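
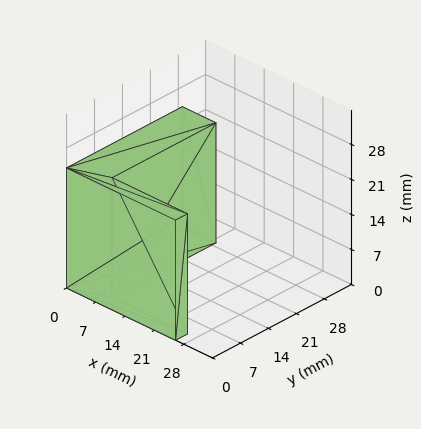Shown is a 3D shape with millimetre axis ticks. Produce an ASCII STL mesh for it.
Reading the render: the shape is an L-shaped prism: outer 26 × 29 mm, arm thicknesses ≈ 3 mm (horizontal) and 8 mm (vertical), extruded 24 mm in z (dimensions read to the nearest mm from the axis ticks). For the STL, each face is triangulated and given an outward normal.

solid part
  facet normal 0.0000 0.0000 -1.0000
    outer loop
      vertex 26.000 3.000 0.000
      vertex 26.000 0.000 0.000
      vertex 0.000 0.000 0.000
    endloop
  endfacet
  facet normal 0.0000 0.0000 -1.0000
    outer loop
      vertex 8.000 3.000 0.000
      vertex 26.000 3.000 0.000
      vertex 0.000 0.000 0.000
    endloop
  endfacet
  facet normal 0.0000 0.0000 -1.0000
    outer loop
      vertex 8.000 29.000 0.000
      vertex 8.000 3.000 0.000
      vertex 0.000 0.000 0.000
    endloop
  endfacet
  facet normal 0.0000 0.0000 -1.0000
    outer loop
      vertex 0.000 29.000 0.000
      vertex 8.000 29.000 0.000
      vertex 0.000 0.000 0.000
    endloop
  endfacet
  facet normal 0.0000 0.0000 1.0000
    outer loop
      vertex 0.000 0.000 24.000
      vertex 26.000 0.000 24.000
      vertex 26.000 3.000 24.000
    endloop
  endfacet
  facet normal 0.0000 0.0000 1.0000
    outer loop
      vertex 0.000 0.000 24.000
      vertex 26.000 3.000 24.000
      vertex 8.000 3.000 24.000
    endloop
  endfacet
  facet normal 0.0000 0.0000 1.0000
    outer loop
      vertex 0.000 0.000 24.000
      vertex 8.000 3.000 24.000
      vertex 8.000 29.000 24.000
    endloop
  endfacet
  facet normal 0.0000 0.0000 1.0000
    outer loop
      vertex 0.000 0.000 24.000
      vertex 8.000 29.000 24.000
      vertex 0.000 29.000 24.000
    endloop
  endfacet
  facet normal 0.0000 -1.0000 0.0000
    outer loop
      vertex 0.000 0.000 0.000
      vertex 26.000 0.000 0.000
      vertex 26.000 0.000 24.000
    endloop
  endfacet
  facet normal 0.0000 -1.0000 0.0000
    outer loop
      vertex 0.000 0.000 0.000
      vertex 26.000 0.000 24.000
      vertex 0.000 0.000 24.000
    endloop
  endfacet
  facet normal 1.0000 0.0000 0.0000
    outer loop
      vertex 26.000 0.000 0.000
      vertex 26.000 3.000 0.000
      vertex 26.000 3.000 24.000
    endloop
  endfacet
  facet normal 1.0000 0.0000 0.0000
    outer loop
      vertex 26.000 0.000 0.000
      vertex 26.000 3.000 24.000
      vertex 26.000 0.000 24.000
    endloop
  endfacet
  facet normal 0.0000 1.0000 0.0000
    outer loop
      vertex 26.000 3.000 0.000
      vertex 8.000 3.000 0.000
      vertex 8.000 3.000 24.000
    endloop
  endfacet
  facet normal 0.0000 1.0000 0.0000
    outer loop
      vertex 26.000 3.000 0.000
      vertex 8.000 3.000 24.000
      vertex 26.000 3.000 24.000
    endloop
  endfacet
  facet normal 1.0000 0.0000 0.0000
    outer loop
      vertex 8.000 3.000 0.000
      vertex 8.000 29.000 0.000
      vertex 8.000 29.000 24.000
    endloop
  endfacet
  facet normal 1.0000 0.0000 0.0000
    outer loop
      vertex 8.000 3.000 0.000
      vertex 8.000 29.000 24.000
      vertex 8.000 3.000 24.000
    endloop
  endfacet
  facet normal 0.0000 1.0000 0.0000
    outer loop
      vertex 8.000 29.000 0.000
      vertex 0.000 29.000 0.000
      vertex 0.000 29.000 24.000
    endloop
  endfacet
  facet normal 0.0000 1.0000 0.0000
    outer loop
      vertex 8.000 29.000 0.000
      vertex 0.000 29.000 24.000
      vertex 8.000 29.000 24.000
    endloop
  endfacet
  facet normal -1.0000 0.0000 0.0000
    outer loop
      vertex 0.000 29.000 0.000
      vertex 0.000 0.000 0.000
      vertex 0.000 0.000 24.000
    endloop
  endfacet
  facet normal -1.0000 0.0000 0.0000
    outer loop
      vertex 0.000 29.000 0.000
      vertex 0.000 0.000 24.000
      vertex 0.000 29.000 24.000
    endloop
  endfacet
endsolid part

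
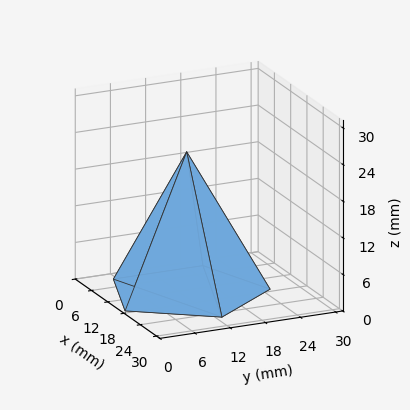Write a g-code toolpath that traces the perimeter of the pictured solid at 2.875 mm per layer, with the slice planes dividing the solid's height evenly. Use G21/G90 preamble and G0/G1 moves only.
Reading the render: the shape is a regular 5-sided pyramid, base circumscribed radius ≈ 13 mm, apex at z ≈ 23 mm (dimensions read to the nearest mm from the axis ticks). For the g-code, the solid's height is divided into equal slices at the stated Δz and each level perimeter traced with G1 moves after a G0 lift.

; perimeter-only toolpath
G21 ; units = mm
G90 ; absolute positioning
G28 ; home
; layer 1
G0 Z2.875
G0 X24.375 Y13.000
G1 X16.515 Y23.819
G1 X3.798 Y19.686
G1 X3.798 Y6.314
G1 X16.515 Y2.181
G1 X24.375 Y13.000
; layer 2
G0 Z5.750
G0 X22.750 Y13.000
G1 X16.013 Y22.273
G1 X5.112 Y18.731
G1 X5.112 Y7.269
G1 X16.013 Y3.727
G1 X22.750 Y13.000
; layer 3
G0 Z8.625
G0 X21.125 Y13.000
G1 X15.511 Y20.727
G1 X6.427 Y17.776
G1 X6.427 Y8.224
G1 X15.511 Y5.272
G1 X21.125 Y13.000
; layer 4
G0 Z11.500
G0 X19.500 Y13.000
G1 X15.008 Y19.182
G1 X7.742 Y16.820
G1 X7.742 Y9.180
G1 X15.008 Y6.818
G1 X19.500 Y13.000
; layer 5
G0 Z14.375
G0 X17.875 Y13.000
G1 X14.506 Y17.636
G1 X9.056 Y15.865
G1 X9.056 Y10.135
G1 X14.506 Y8.364
G1 X17.875 Y13.000
; layer 6
G0 Z17.250
G0 X16.250 Y13.000
G1 X14.004 Y16.091
G1 X10.371 Y14.910
G1 X10.371 Y11.090
G1 X14.004 Y9.909
G1 X16.250 Y13.000
; layer 7
G0 Z20.125
G0 X14.625 Y13.000
G1 X13.502 Y14.546
G1 X11.685 Y13.955
G1 X11.685 Y12.045
G1 X13.502 Y11.454
G1 X14.625 Y13.000
M2 ; end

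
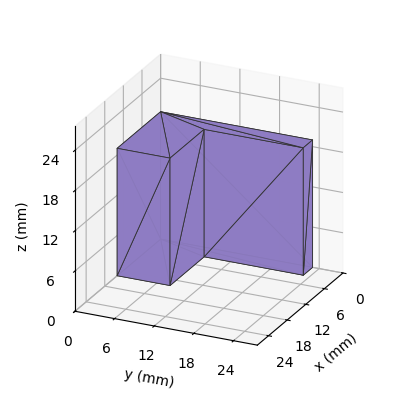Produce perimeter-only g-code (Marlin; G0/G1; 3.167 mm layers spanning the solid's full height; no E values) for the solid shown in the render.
Reading the render: the shape is an L-shaped prism: outer 14 × 23 mm, arm thicknesses ≈ 8 mm (horizontal) and 3 mm (vertical), extruded 19 mm in z (dimensions read to the nearest mm from the axis ticks). For the g-code, the solid's height is divided into equal slices at the stated Δz and each level perimeter traced with G1 moves after a G0 lift.

; perimeter-only toolpath
G21 ; units = mm
G90 ; absolute positioning
G28 ; home
; layer 1
G0 Z3.167
G0 X0.000 Y0.000
G1 X14.000 Y0.000
G1 X14.000 Y8.000
G1 X3.000 Y8.000
G1 X3.000 Y23.000
G1 X0.000 Y23.000
G1 X0.000 Y0.000
; layer 2
G0 Z6.333
G0 X0.000 Y0.000
G1 X14.000 Y0.000
G1 X14.000 Y8.000
G1 X3.000 Y8.000
G1 X3.000 Y23.000
G1 X0.000 Y23.000
G1 X0.000 Y0.000
; layer 3
G0 Z9.500
G0 X0.000 Y0.000
G1 X14.000 Y0.000
G1 X14.000 Y8.000
G1 X3.000 Y8.000
G1 X3.000 Y23.000
G1 X0.000 Y23.000
G1 X0.000 Y0.000
; layer 4
G0 Z12.667
G0 X0.000 Y0.000
G1 X14.000 Y0.000
G1 X14.000 Y8.000
G1 X3.000 Y8.000
G1 X3.000 Y23.000
G1 X0.000 Y23.000
G1 X0.000 Y0.000
; layer 5
G0 Z15.833
G0 X0.000 Y0.000
G1 X14.000 Y0.000
G1 X14.000 Y8.000
G1 X3.000 Y8.000
G1 X3.000 Y23.000
G1 X0.000 Y23.000
G1 X0.000 Y0.000
; layer 6
G0 Z19.000
G0 X0.000 Y0.000
G1 X14.000 Y0.000
G1 X14.000 Y8.000
G1 X3.000 Y8.000
G1 X3.000 Y23.000
G1 X0.000 Y23.000
G1 X0.000 Y0.000
M2 ; end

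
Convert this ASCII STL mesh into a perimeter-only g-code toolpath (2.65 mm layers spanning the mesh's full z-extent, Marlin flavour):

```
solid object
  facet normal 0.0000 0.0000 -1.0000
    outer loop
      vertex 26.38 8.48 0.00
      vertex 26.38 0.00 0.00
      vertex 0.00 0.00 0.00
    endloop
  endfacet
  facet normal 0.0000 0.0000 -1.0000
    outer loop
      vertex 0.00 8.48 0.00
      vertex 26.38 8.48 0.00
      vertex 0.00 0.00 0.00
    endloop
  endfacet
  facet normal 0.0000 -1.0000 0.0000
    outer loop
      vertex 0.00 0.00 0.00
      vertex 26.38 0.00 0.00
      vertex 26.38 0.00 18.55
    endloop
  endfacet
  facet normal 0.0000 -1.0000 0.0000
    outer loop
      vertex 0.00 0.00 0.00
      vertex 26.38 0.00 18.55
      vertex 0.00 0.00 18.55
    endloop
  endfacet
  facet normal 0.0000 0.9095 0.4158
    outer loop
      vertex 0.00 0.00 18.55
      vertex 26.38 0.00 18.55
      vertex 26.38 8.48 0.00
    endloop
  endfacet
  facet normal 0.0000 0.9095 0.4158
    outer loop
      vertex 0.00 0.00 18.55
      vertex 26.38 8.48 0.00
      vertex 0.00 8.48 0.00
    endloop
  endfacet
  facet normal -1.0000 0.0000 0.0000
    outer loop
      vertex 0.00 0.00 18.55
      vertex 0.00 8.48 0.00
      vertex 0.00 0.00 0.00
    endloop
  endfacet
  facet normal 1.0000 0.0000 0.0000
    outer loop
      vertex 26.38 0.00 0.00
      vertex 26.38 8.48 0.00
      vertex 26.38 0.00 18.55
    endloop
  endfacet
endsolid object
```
; perimeter-only toolpath
G21 ; units = mm
G90 ; absolute positioning
G28 ; home
; layer 1
G0 Z2.65
G0 X0.00 Y0.00
G1 X26.38 Y0.00
G1 X26.38 Y7.27
G1 X0.00 Y7.27
G1 X0.00 Y0.00
; layer 2
G0 Z5.30
G0 X0.00 Y0.00
G1 X26.38 Y0.00
G1 X26.38 Y6.06
G1 X0.00 Y6.06
G1 X0.00 Y0.00
; layer 3
G0 Z7.95
G0 X0.00 Y0.00
G1 X26.38 Y0.00
G1 X26.38 Y4.85
G1 X0.00 Y4.85
G1 X0.00 Y0.00
; layer 4
G0 Z10.60
G0 X0.00 Y0.00
G1 X26.38 Y0.00
G1 X26.38 Y3.63
G1 X0.00 Y3.63
G1 X0.00 Y0.00
; layer 5
G0 Z13.25
G0 X0.00 Y0.00
G1 X26.38 Y0.00
G1 X26.38 Y2.42
G1 X0.00 Y2.42
G1 X0.00 Y0.00
; layer 6
G0 Z15.90
G0 X0.00 Y0.00
G1 X26.38 Y0.00
G1 X26.38 Y1.21
G1 X0.00 Y1.21
G1 X0.00 Y0.00
M2 ; end

The solid is a wedge (ramp): 26.4 × 8.48 mm base, rising to 18.6 mm along the y=0 edge and sloping linearly to z=0 at y=8.48. Slicing at Δz = 2.65 mm — 7 equal slices spanning the solid's height, so layer i sits at z = i·h/7 — gives 6 non-empty perimeters. Each is a 4-segment closed polygon; G0 lifts to the layer z and rapids to the start vertex, then G1 traces the edges. The cross-section shrinks linearly with z (the slice at the apex is degenerate and omitted).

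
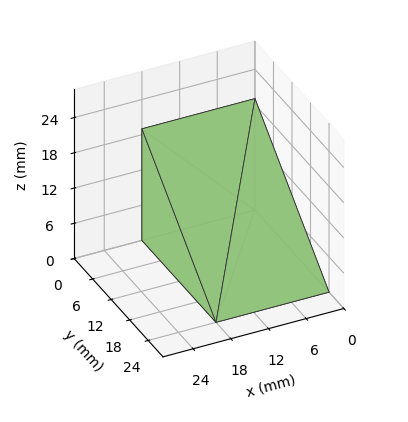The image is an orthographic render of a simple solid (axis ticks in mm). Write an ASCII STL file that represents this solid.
Reading the render: the shape is a wedge (ramp): 18 × 24 mm base, rising to 19 mm along the y=0 edge and sloping linearly to z=0 at y=24 (dimensions read to the nearest mm from the axis ticks). For the STL, each face is triangulated and given an outward normal.

solid part
  facet normal 0.0000 0.0000 -1.0000
    outer loop
      vertex 18.0 24.0 0.0
      vertex 18.0 0.0 0.0
      vertex 0.0 0.0 0.0
    endloop
  endfacet
  facet normal 0.0000 0.0000 -1.0000
    outer loop
      vertex 0.0 24.0 0.0
      vertex 18.0 24.0 0.0
      vertex 0.0 0.0 0.0
    endloop
  endfacet
  facet normal 0.0000 -1.0000 0.0000
    outer loop
      vertex 0.0 0.0 0.0
      vertex 18.0 0.0 0.0
      vertex 18.0 0.0 19.0
    endloop
  endfacet
  facet normal 0.0000 -1.0000 0.0000
    outer loop
      vertex 0.0 0.0 0.0
      vertex 18.0 0.0 19.0
      vertex 0.0 0.0 19.0
    endloop
  endfacet
  facet normal 0.0000 0.6207 0.7840
    outer loop
      vertex 0.0 0.0 19.0
      vertex 18.0 0.0 19.0
      vertex 18.0 24.0 0.0
    endloop
  endfacet
  facet normal 0.0000 0.6207 0.7840
    outer loop
      vertex 0.0 0.0 19.0
      vertex 18.0 24.0 0.0
      vertex 0.0 24.0 0.0
    endloop
  endfacet
  facet normal -1.0000 0.0000 0.0000
    outer loop
      vertex 0.0 0.0 19.0
      vertex 0.0 24.0 0.0
      vertex 0.0 0.0 0.0
    endloop
  endfacet
  facet normal 1.0000 0.0000 0.0000
    outer loop
      vertex 18.0 0.0 0.0
      vertex 18.0 24.0 0.0
      vertex 18.0 0.0 19.0
    endloop
  endfacet
endsolid part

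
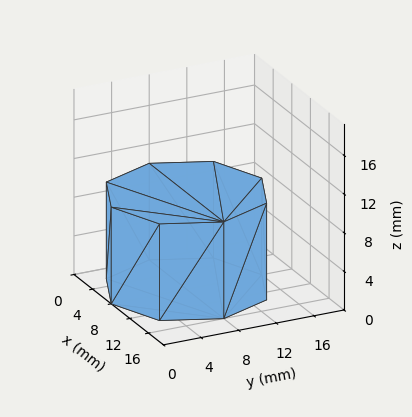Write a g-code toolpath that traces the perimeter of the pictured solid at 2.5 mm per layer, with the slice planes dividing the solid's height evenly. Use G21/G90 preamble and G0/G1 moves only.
Reading the render: the shape is a regular 8-sided prism (a cylinder approximated with 8 flat sides), circumscribed radius ≈ 8 mm, height ≈ 10 mm (dimensions read to the nearest mm from the axis ticks). For the g-code, the solid's height is divided into equal slices at the stated Δz and each level perimeter traced with G1 moves after a G0 lift.

; perimeter-only toolpath
G21 ; units = mm
G90 ; absolute positioning
G28 ; home
; layer 1
G0 Z2.5
G0 X16.0 Y8.0
G1 X13.7 Y13.7
G1 X8.0 Y16.0
G1 X2.3 Y13.7
G1 X0.0 Y8.0
G1 X2.3 Y2.3
G1 X8.0 Y0.0
G1 X13.7 Y2.3
G1 X16.0 Y8.0
; layer 2
G0 Z5.0
G0 X16.0 Y8.0
G1 X13.7 Y13.7
G1 X8.0 Y16.0
G1 X2.3 Y13.7
G1 X0.0 Y8.0
G1 X2.3 Y2.3
G1 X8.0 Y0.0
G1 X13.7 Y2.3
G1 X16.0 Y8.0
; layer 3
G0 Z7.5
G0 X16.0 Y8.0
G1 X13.7 Y13.7
G1 X8.0 Y16.0
G1 X2.3 Y13.7
G1 X0.0 Y8.0
G1 X2.3 Y2.3
G1 X8.0 Y0.0
G1 X13.7 Y2.3
G1 X16.0 Y8.0
; layer 4
G0 Z10.0
G0 X16.0 Y8.0
G1 X13.7 Y13.7
G1 X8.0 Y16.0
G1 X2.3 Y13.7
G1 X0.0 Y8.0
G1 X2.3 Y2.3
G1 X8.0 Y0.0
G1 X13.7 Y2.3
G1 X16.0 Y8.0
M2 ; end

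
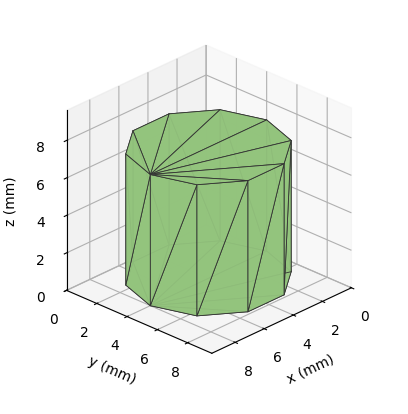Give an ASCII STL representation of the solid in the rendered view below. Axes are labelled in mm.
Reading the render: the shape is a regular 10-sided prism (a cylinder approximated with 10 flat sides), circumscribed radius ≈ 4 mm, height ≈ 7 mm (dimensions read to the nearest mm from the axis ticks). For the STL, each face is triangulated and given an outward normal.

solid part
  facet normal 0.0000 0.0000 -1.0000
    outer loop
      vertex 5.24 7.80 0.00
      vertex 7.24 6.35 0.00
      vertex 8.00 4.00 0.00
    endloop
  endfacet
  facet normal 0.0000 0.0000 -1.0000
    outer loop
      vertex 2.76 7.80 0.00
      vertex 5.24 7.80 0.00
      vertex 8.00 4.00 0.00
    endloop
  endfacet
  facet normal 0.0000 0.0000 -1.0000
    outer loop
      vertex 0.76 6.35 0.00
      vertex 2.76 7.80 0.00
      vertex 8.00 4.00 0.00
    endloop
  endfacet
  facet normal 0.0000 0.0000 -1.0000
    outer loop
      vertex 0.00 4.00 0.00
      vertex 0.76 6.35 0.00
      vertex 8.00 4.00 0.00
    endloop
  endfacet
  facet normal 0.0000 0.0000 -1.0000
    outer loop
      vertex 0.76 1.65 0.00
      vertex 0.00 4.00 0.00
      vertex 8.00 4.00 0.00
    endloop
  endfacet
  facet normal 0.0000 0.0000 -1.0000
    outer loop
      vertex 2.76 0.20 0.00
      vertex 0.76 1.65 0.00
      vertex 8.00 4.00 0.00
    endloop
  endfacet
  facet normal 0.0000 0.0000 -1.0000
    outer loop
      vertex 5.24 0.20 0.00
      vertex 2.76 0.20 0.00
      vertex 8.00 4.00 0.00
    endloop
  endfacet
  facet normal 0.0000 0.0000 -1.0000
    outer loop
      vertex 7.24 1.65 0.00
      vertex 5.24 0.20 0.00
      vertex 8.00 4.00 0.00
    endloop
  endfacet
  facet normal 0.0000 0.0000 1.0000
    outer loop
      vertex 8.00 4.00 7.00
      vertex 7.24 6.35 7.00
      vertex 5.24 7.80 7.00
    endloop
  endfacet
  facet normal 0.0000 0.0000 1.0000
    outer loop
      vertex 8.00 4.00 7.00
      vertex 5.24 7.80 7.00
      vertex 2.76 7.80 7.00
    endloop
  endfacet
  facet normal 0.0000 0.0000 1.0000
    outer loop
      vertex 8.00 4.00 7.00
      vertex 2.76 7.80 7.00
      vertex 0.76 6.35 7.00
    endloop
  endfacet
  facet normal 0.0000 0.0000 1.0000
    outer loop
      vertex 8.00 4.00 7.00
      vertex 0.76 6.35 7.00
      vertex 0.00 4.00 7.00
    endloop
  endfacet
  facet normal 0.0000 0.0000 1.0000
    outer loop
      vertex 8.00 4.00 7.00
      vertex 0.00 4.00 7.00
      vertex 0.76 1.65 7.00
    endloop
  endfacet
  facet normal 0.0000 0.0000 1.0000
    outer loop
      vertex 8.00 4.00 7.00
      vertex 0.76 1.65 7.00
      vertex 2.76 0.20 7.00
    endloop
  endfacet
  facet normal 0.0000 0.0000 1.0000
    outer loop
      vertex 8.00 4.00 7.00
      vertex 2.76 0.20 7.00
      vertex 5.24 0.20 7.00
    endloop
  endfacet
  facet normal 0.0000 0.0000 1.0000
    outer loop
      vertex 8.00 4.00 7.00
      vertex 5.24 0.20 7.00
      vertex 7.24 1.65 7.00
    endloop
  endfacet
  facet normal 0.9515 0.3077 0.0000
    outer loop
      vertex 8.00 4.00 0.00
      vertex 7.24 6.35 0.00
      vertex 7.24 6.35 7.00
    endloop
  endfacet
  facet normal 0.9515 0.3077 0.0000
    outer loop
      vertex 8.00 4.00 0.00
      vertex 7.24 6.35 7.00
      vertex 8.00 4.00 7.00
    endloop
  endfacet
  facet normal 0.5870 0.8096 0.0000
    outer loop
      vertex 7.24 6.35 0.00
      vertex 5.24 7.80 0.00
      vertex 5.24 7.80 7.00
    endloop
  endfacet
  facet normal 0.5870 0.8096 0.0000
    outer loop
      vertex 7.24 6.35 0.00
      vertex 5.24 7.80 7.00
      vertex 7.24 6.35 7.00
    endloop
  endfacet
  facet normal 0.0000 1.0000 0.0000
    outer loop
      vertex 5.24 7.80 0.00
      vertex 2.76 7.80 0.00
      vertex 2.76 7.80 7.00
    endloop
  endfacet
  facet normal 0.0000 1.0000 0.0000
    outer loop
      vertex 5.24 7.80 0.00
      vertex 2.76 7.80 7.00
      vertex 5.24 7.80 7.00
    endloop
  endfacet
  facet normal -0.5870 0.8096 0.0000
    outer loop
      vertex 2.76 7.80 0.00
      vertex 0.76 6.35 0.00
      vertex 0.76 6.35 7.00
    endloop
  endfacet
  facet normal -0.5870 0.8096 0.0000
    outer loop
      vertex 2.76 7.80 0.00
      vertex 0.76 6.35 7.00
      vertex 2.76 7.80 7.00
    endloop
  endfacet
  facet normal -0.9515 0.3077 0.0000
    outer loop
      vertex 0.76 6.35 0.00
      vertex 0.00 4.00 0.00
      vertex 0.00 4.00 7.00
    endloop
  endfacet
  facet normal -0.9515 0.3077 0.0000
    outer loop
      vertex 0.76 6.35 0.00
      vertex 0.00 4.00 7.00
      vertex 0.76 6.35 7.00
    endloop
  endfacet
  facet normal -0.9515 -0.3077 0.0000
    outer loop
      vertex 0.00 4.00 0.00
      vertex 0.76 1.65 0.00
      vertex 0.76 1.65 7.00
    endloop
  endfacet
  facet normal -0.9515 -0.3077 0.0000
    outer loop
      vertex 0.00 4.00 0.00
      vertex 0.76 1.65 7.00
      vertex 0.00 4.00 7.00
    endloop
  endfacet
  facet normal -0.5870 -0.8096 0.0000
    outer loop
      vertex 0.76 1.65 0.00
      vertex 2.76 0.20 0.00
      vertex 2.76 0.20 7.00
    endloop
  endfacet
  facet normal -0.5870 -0.8096 0.0000
    outer loop
      vertex 0.76 1.65 0.00
      vertex 2.76 0.20 7.00
      vertex 0.76 1.65 7.00
    endloop
  endfacet
  facet normal 0.0000 -1.0000 0.0000
    outer loop
      vertex 2.76 0.20 0.00
      vertex 5.24 0.20 0.00
      vertex 5.24 0.20 7.00
    endloop
  endfacet
  facet normal 0.0000 -1.0000 0.0000
    outer loop
      vertex 2.76 0.20 0.00
      vertex 5.24 0.20 7.00
      vertex 2.76 0.20 7.00
    endloop
  endfacet
  facet normal 0.5870 -0.8096 0.0000
    outer loop
      vertex 5.24 0.20 0.00
      vertex 7.24 1.65 0.00
      vertex 7.24 1.65 7.00
    endloop
  endfacet
  facet normal 0.5870 -0.8096 0.0000
    outer loop
      vertex 5.24 0.20 0.00
      vertex 7.24 1.65 7.00
      vertex 5.24 0.20 7.00
    endloop
  endfacet
  facet normal 0.9515 -0.3077 0.0000
    outer loop
      vertex 7.24 1.65 0.00
      vertex 8.00 4.00 0.00
      vertex 8.00 4.00 7.00
    endloop
  endfacet
  facet normal 0.9515 -0.3077 0.0000
    outer loop
      vertex 7.24 1.65 0.00
      vertex 8.00 4.00 7.00
      vertex 7.24 1.65 7.00
    endloop
  endfacet
endsolid part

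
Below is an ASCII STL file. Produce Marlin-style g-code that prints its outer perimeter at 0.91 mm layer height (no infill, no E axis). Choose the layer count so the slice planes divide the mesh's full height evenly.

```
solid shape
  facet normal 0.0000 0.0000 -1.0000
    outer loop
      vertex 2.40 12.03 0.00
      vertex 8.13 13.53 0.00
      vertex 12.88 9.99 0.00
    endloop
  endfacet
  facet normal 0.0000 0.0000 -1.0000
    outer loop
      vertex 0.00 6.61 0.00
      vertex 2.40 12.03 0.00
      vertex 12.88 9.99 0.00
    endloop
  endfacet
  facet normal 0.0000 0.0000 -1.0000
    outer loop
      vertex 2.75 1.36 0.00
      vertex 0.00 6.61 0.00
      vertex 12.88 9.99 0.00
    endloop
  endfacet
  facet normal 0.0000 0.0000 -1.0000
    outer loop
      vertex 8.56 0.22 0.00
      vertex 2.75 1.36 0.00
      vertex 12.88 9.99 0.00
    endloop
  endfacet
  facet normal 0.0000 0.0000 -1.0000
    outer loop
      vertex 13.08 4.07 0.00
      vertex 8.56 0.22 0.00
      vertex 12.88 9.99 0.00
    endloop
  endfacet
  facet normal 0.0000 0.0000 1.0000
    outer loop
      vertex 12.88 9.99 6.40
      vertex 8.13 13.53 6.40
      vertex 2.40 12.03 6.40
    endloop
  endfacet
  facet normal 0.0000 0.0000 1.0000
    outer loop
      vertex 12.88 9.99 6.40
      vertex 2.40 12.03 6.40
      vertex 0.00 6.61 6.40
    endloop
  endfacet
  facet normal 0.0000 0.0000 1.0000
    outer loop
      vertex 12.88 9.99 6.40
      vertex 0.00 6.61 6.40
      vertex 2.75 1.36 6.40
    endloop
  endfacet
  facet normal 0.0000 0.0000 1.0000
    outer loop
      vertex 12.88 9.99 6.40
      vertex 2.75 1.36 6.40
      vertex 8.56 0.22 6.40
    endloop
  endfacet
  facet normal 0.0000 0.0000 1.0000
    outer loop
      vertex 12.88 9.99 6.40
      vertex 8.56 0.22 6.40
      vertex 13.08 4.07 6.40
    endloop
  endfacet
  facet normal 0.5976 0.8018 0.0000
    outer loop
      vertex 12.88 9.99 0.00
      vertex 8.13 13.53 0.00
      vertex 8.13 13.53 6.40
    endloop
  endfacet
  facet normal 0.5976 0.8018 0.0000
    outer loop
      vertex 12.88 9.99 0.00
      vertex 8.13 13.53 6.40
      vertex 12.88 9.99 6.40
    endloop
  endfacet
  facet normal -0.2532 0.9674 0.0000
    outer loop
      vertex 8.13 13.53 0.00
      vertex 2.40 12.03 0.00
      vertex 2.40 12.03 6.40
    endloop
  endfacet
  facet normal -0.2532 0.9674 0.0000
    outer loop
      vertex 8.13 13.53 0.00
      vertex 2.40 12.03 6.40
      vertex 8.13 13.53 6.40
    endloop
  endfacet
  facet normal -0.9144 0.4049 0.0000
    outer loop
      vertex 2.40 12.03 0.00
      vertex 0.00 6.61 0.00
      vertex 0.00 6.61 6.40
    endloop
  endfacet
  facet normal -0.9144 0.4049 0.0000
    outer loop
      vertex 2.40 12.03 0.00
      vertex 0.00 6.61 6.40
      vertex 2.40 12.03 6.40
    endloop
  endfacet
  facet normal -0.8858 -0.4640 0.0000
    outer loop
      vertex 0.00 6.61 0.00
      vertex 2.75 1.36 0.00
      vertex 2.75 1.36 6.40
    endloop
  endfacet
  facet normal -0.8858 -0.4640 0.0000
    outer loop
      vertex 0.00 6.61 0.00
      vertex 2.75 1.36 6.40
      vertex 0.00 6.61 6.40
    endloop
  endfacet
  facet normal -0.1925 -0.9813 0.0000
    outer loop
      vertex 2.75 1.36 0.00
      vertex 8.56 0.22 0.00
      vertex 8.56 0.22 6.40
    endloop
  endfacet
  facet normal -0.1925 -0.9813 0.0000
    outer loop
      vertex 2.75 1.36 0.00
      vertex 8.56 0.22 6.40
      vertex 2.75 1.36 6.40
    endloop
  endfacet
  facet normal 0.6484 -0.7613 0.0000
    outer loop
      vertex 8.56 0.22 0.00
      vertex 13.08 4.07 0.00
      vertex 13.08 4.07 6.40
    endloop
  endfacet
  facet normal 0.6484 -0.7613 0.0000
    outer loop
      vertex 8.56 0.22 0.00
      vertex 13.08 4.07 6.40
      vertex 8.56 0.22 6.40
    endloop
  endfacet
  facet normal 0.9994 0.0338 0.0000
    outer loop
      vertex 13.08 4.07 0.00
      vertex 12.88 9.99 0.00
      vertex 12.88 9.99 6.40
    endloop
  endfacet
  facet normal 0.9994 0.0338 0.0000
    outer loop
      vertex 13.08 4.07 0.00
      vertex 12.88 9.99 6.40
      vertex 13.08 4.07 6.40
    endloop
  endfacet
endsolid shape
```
; perimeter-only toolpath
G21 ; units = mm
G90 ; absolute positioning
G28 ; home
; layer 1
G0 Z0.91
G0 X12.88 Y9.99
G1 X8.13 Y13.53
G1 X2.40 Y12.03
G1 X0.00 Y6.61
G1 X2.75 Y1.36
G1 X8.56 Y0.22
G1 X13.08 Y4.07
G1 X12.88 Y9.99
; layer 2
G0 Z1.83
G0 X12.88 Y9.99
G1 X8.13 Y13.53
G1 X2.40 Y12.03
G1 X0.00 Y6.61
G1 X2.75 Y1.36
G1 X8.56 Y0.22
G1 X13.08 Y4.07
G1 X12.88 Y9.99
; layer 3
G0 Z2.74
G0 X12.88 Y9.99
G1 X8.13 Y13.53
G1 X2.40 Y12.03
G1 X0.00 Y6.61
G1 X2.75 Y1.36
G1 X8.56 Y0.22
G1 X13.08 Y4.07
G1 X12.88 Y9.99
; layer 4
G0 Z3.66
G0 X12.88 Y9.99
G1 X8.13 Y13.53
G1 X2.40 Y12.03
G1 X0.00 Y6.61
G1 X2.75 Y1.36
G1 X8.56 Y0.22
G1 X13.08 Y4.07
G1 X12.88 Y9.99
; layer 5
G0 Z4.57
G0 X12.88 Y9.99
G1 X8.13 Y13.53
G1 X2.40 Y12.03
G1 X0.00 Y6.61
G1 X2.75 Y1.36
G1 X8.56 Y0.22
G1 X13.08 Y4.07
G1 X12.88 Y9.99
; layer 6
G0 Z5.49
G0 X12.88 Y9.99
G1 X8.13 Y13.53
G1 X2.40 Y12.03
G1 X0.00 Y6.61
G1 X2.75 Y1.36
G1 X8.56 Y0.22
G1 X13.08 Y4.07
G1 X12.88 Y9.99
; layer 7
G0 Z6.40
G0 X12.88 Y9.99
G1 X8.13 Y13.53
G1 X2.40 Y12.03
G1 X0.00 Y6.61
G1 X2.75 Y1.36
G1 X8.56 Y0.22
G1 X13.08 Y4.07
G1 X12.88 Y9.99
M2 ; end

The solid is a regular 7-sided prism (a cylinder approximated with 7 flat sides), circumscribed radius ≈ 6.83 mm, height ≈ 6.4 mm. Slicing at Δz = 0.91 mm — 7 equal slices spanning the solid's height, so layer i sits at z = i·h/7 — gives 7 non-empty perimeters. Each is a 7-segment closed polygon; G0 lifts to the layer z and rapids to the start vertex, then G1 traces the edges.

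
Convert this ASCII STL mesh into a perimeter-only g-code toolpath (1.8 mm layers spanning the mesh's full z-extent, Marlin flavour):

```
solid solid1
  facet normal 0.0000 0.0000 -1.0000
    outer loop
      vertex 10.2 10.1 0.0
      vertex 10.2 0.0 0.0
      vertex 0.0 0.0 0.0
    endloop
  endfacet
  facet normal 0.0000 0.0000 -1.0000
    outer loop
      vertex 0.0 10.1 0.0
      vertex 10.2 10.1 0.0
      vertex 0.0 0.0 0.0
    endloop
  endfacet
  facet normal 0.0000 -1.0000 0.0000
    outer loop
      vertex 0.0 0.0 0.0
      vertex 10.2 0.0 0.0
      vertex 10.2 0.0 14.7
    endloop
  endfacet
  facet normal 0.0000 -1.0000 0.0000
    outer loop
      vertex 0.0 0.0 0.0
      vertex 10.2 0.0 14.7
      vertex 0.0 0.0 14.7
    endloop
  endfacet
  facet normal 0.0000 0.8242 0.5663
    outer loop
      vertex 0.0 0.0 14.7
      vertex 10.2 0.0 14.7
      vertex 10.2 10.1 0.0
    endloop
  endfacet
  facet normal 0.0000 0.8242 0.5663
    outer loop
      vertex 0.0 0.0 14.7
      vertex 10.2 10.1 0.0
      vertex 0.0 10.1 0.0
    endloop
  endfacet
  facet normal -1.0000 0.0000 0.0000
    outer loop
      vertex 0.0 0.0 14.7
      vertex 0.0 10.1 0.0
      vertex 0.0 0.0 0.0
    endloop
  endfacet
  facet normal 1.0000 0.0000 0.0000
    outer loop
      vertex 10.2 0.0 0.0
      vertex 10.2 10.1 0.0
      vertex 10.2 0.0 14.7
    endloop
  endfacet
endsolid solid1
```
; perimeter-only toolpath
G21 ; units = mm
G90 ; absolute positioning
G28 ; home
; layer 1
G0 Z1.8
G0 X0.0 Y0.0
G1 X10.2 Y0.0
G1 X10.2 Y8.8
G1 X0.0 Y8.8
G1 X0.0 Y0.0
; layer 2
G0 Z3.7
G0 X0.0 Y0.0
G1 X10.2 Y0.0
G1 X10.2 Y7.6
G1 X0.0 Y7.6
G1 X0.0 Y0.0
; layer 3
G0 Z5.5
G0 X0.0 Y0.0
G1 X10.2 Y0.0
G1 X10.2 Y6.3
G1 X0.0 Y6.3
G1 X0.0 Y0.0
; layer 4
G0 Z7.3
G0 X0.0 Y0.0
G1 X10.2 Y0.0
G1 X10.2 Y5.0
G1 X0.0 Y5.0
G1 X0.0 Y0.0
; layer 5
G0 Z9.2
G0 X0.0 Y0.0
G1 X10.2 Y0.0
G1 X10.2 Y3.8
G1 X0.0 Y3.8
G1 X0.0 Y0.0
; layer 6
G0 Z11.0
G0 X0.0 Y0.0
G1 X10.2 Y0.0
G1 X10.2 Y2.5
G1 X0.0 Y2.5
G1 X0.0 Y0.0
; layer 7
G0 Z12.9
G0 X0.0 Y0.0
G1 X10.2 Y0.0
G1 X10.2 Y1.3
G1 X0.0 Y1.3
G1 X0.0 Y0.0
M2 ; end

The solid is a wedge (ramp): 10.2 × 10.1 mm base, rising to 14.7 mm along the y=0 edge and sloping linearly to z=0 at y=10.1. Slicing at Δz = 1.8 mm — 8 equal slices spanning the solid's height, so layer i sits at z = i·h/8 — gives 7 non-empty perimeters. Each is a 4-segment closed polygon; G0 lifts to the layer z and rapids to the start vertex, then G1 traces the edges. The cross-section shrinks linearly with z (the slice at the apex is degenerate and omitted).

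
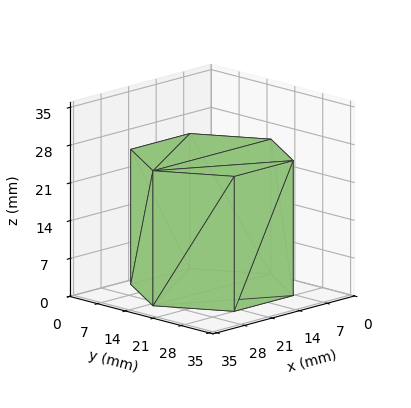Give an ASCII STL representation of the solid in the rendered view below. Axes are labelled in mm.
Reading the render: the shape is a regular 6-sided prism (a cylinder approximated with 6 flat sides), circumscribed radius ≈ 15 mm, height ≈ 25 mm (dimensions read to the nearest mm from the axis ticks). For the STL, each face is triangulated and given an outward normal.

solid part
  facet normal 0.0000 0.0000 -1.0000
    outer loop
      vertex 7.50 27.99 0.00
      vertex 22.50 27.99 0.00
      vertex 30.00 15.00 0.00
    endloop
  endfacet
  facet normal 0.0000 0.0000 -1.0000
    outer loop
      vertex 0.00 15.00 0.00
      vertex 7.50 27.99 0.00
      vertex 30.00 15.00 0.00
    endloop
  endfacet
  facet normal 0.0000 0.0000 -1.0000
    outer loop
      vertex 7.50 2.01 0.00
      vertex 0.00 15.00 0.00
      vertex 30.00 15.00 0.00
    endloop
  endfacet
  facet normal 0.0000 0.0000 -1.0000
    outer loop
      vertex 22.50 2.01 0.00
      vertex 7.50 2.01 0.00
      vertex 30.00 15.00 0.00
    endloop
  endfacet
  facet normal 0.0000 0.0000 1.0000
    outer loop
      vertex 30.00 15.00 25.00
      vertex 22.50 27.99 25.00
      vertex 7.50 27.99 25.00
    endloop
  endfacet
  facet normal 0.0000 0.0000 1.0000
    outer loop
      vertex 30.00 15.00 25.00
      vertex 7.50 27.99 25.00
      vertex 0.00 15.00 25.00
    endloop
  endfacet
  facet normal 0.0000 0.0000 1.0000
    outer loop
      vertex 30.00 15.00 25.00
      vertex 0.00 15.00 25.00
      vertex 7.50 2.01 25.00
    endloop
  endfacet
  facet normal 0.0000 0.0000 1.0000
    outer loop
      vertex 30.00 15.00 25.00
      vertex 7.50 2.01 25.00
      vertex 22.50 2.01 25.00
    endloop
  endfacet
  facet normal 0.8660 0.5000 0.0000
    outer loop
      vertex 30.00 15.00 0.00
      vertex 22.50 27.99 0.00
      vertex 22.50 27.99 25.00
    endloop
  endfacet
  facet normal 0.8660 0.5000 0.0000
    outer loop
      vertex 30.00 15.00 0.00
      vertex 22.50 27.99 25.00
      vertex 30.00 15.00 25.00
    endloop
  endfacet
  facet normal 0.0000 1.0000 0.0000
    outer loop
      vertex 22.50 27.99 0.00
      vertex 7.50 27.99 0.00
      vertex 7.50 27.99 25.00
    endloop
  endfacet
  facet normal 0.0000 1.0000 0.0000
    outer loop
      vertex 22.50 27.99 0.00
      vertex 7.50 27.99 25.00
      vertex 22.50 27.99 25.00
    endloop
  endfacet
  facet normal -0.8660 0.5000 0.0000
    outer loop
      vertex 7.50 27.99 0.00
      vertex 0.00 15.00 0.00
      vertex 0.00 15.00 25.00
    endloop
  endfacet
  facet normal -0.8660 0.5000 0.0000
    outer loop
      vertex 7.50 27.99 0.00
      vertex 0.00 15.00 25.00
      vertex 7.50 27.99 25.00
    endloop
  endfacet
  facet normal -0.8660 -0.5000 0.0000
    outer loop
      vertex 0.00 15.00 0.00
      vertex 7.50 2.01 0.00
      vertex 7.50 2.01 25.00
    endloop
  endfacet
  facet normal -0.8660 -0.5000 0.0000
    outer loop
      vertex 0.00 15.00 0.00
      vertex 7.50 2.01 25.00
      vertex 0.00 15.00 25.00
    endloop
  endfacet
  facet normal 0.0000 -1.0000 0.0000
    outer loop
      vertex 7.50 2.01 0.00
      vertex 22.50 2.01 0.00
      vertex 22.50 2.01 25.00
    endloop
  endfacet
  facet normal 0.0000 -1.0000 0.0000
    outer loop
      vertex 7.50 2.01 0.00
      vertex 22.50 2.01 25.00
      vertex 7.50 2.01 25.00
    endloop
  endfacet
  facet normal 0.8660 -0.5000 0.0000
    outer loop
      vertex 22.50 2.01 0.00
      vertex 30.00 15.00 0.00
      vertex 30.00 15.00 25.00
    endloop
  endfacet
  facet normal 0.8660 -0.5000 0.0000
    outer loop
      vertex 22.50 2.01 0.00
      vertex 30.00 15.00 25.00
      vertex 22.50 2.01 25.00
    endloop
  endfacet
endsolid part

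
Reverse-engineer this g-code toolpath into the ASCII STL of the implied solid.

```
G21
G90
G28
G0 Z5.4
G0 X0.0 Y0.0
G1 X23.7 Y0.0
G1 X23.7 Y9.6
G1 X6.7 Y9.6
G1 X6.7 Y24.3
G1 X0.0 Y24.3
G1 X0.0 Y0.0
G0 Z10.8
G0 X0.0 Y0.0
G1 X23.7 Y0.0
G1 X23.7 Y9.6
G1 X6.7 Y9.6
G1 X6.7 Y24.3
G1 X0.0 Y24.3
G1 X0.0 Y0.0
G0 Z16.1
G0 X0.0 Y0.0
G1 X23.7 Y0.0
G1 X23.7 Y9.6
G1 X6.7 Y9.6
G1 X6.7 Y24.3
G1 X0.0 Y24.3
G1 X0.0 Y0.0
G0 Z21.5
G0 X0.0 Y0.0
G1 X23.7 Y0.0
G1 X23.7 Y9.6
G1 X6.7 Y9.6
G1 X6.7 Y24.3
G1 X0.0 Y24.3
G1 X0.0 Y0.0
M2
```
solid part
  facet normal 0.0000 0.0000 -1.0000
    outer loop
      vertex 23.7 9.6 0.0
      vertex 23.7 0.0 0.0
      vertex 0.0 0.0 0.0
    endloop
  endfacet
  facet normal 0.0000 0.0000 -1.0000
    outer loop
      vertex 6.7 9.6 0.0
      vertex 23.7 9.6 0.0
      vertex 0.0 0.0 0.0
    endloop
  endfacet
  facet normal 0.0000 0.0000 -1.0000
    outer loop
      vertex 6.7 24.3 0.0
      vertex 6.7 9.6 0.0
      vertex 0.0 0.0 0.0
    endloop
  endfacet
  facet normal 0.0000 0.0000 -1.0000
    outer loop
      vertex 0.0 24.3 0.0
      vertex 6.7 24.3 0.0
      vertex 0.0 0.0 0.0
    endloop
  endfacet
  facet normal 0.0000 0.0000 1.0000
    outer loop
      vertex 0.0 0.0 21.5
      vertex 23.7 0.0 21.5
      vertex 23.7 9.6 21.5
    endloop
  endfacet
  facet normal 0.0000 0.0000 1.0000
    outer loop
      vertex 0.0 0.0 21.5
      vertex 23.7 9.6 21.5
      vertex 6.7 9.6 21.5
    endloop
  endfacet
  facet normal 0.0000 0.0000 1.0000
    outer loop
      vertex 0.0 0.0 21.5
      vertex 6.7 9.6 21.5
      vertex 6.7 24.3 21.5
    endloop
  endfacet
  facet normal 0.0000 0.0000 1.0000
    outer loop
      vertex 0.0 0.0 21.5
      vertex 6.7 24.3 21.5
      vertex 0.0 24.3 21.5
    endloop
  endfacet
  facet normal 0.0000 -1.0000 0.0000
    outer loop
      vertex 0.0 0.0 0.0
      vertex 23.7 0.0 0.0
      vertex 23.7 0.0 21.5
    endloop
  endfacet
  facet normal 0.0000 -1.0000 0.0000
    outer loop
      vertex 0.0 0.0 0.0
      vertex 23.7 0.0 21.5
      vertex 0.0 0.0 21.5
    endloop
  endfacet
  facet normal 1.0000 0.0000 0.0000
    outer loop
      vertex 23.7 0.0 0.0
      vertex 23.7 9.6 0.0
      vertex 23.7 9.6 21.5
    endloop
  endfacet
  facet normal 1.0000 0.0000 0.0000
    outer loop
      vertex 23.7 0.0 0.0
      vertex 23.7 9.6 21.5
      vertex 23.7 0.0 21.5
    endloop
  endfacet
  facet normal 0.0000 1.0000 0.0000
    outer loop
      vertex 23.7 9.6 0.0
      vertex 6.7 9.6 0.0
      vertex 6.7 9.6 21.5
    endloop
  endfacet
  facet normal 0.0000 1.0000 0.0000
    outer loop
      vertex 23.7 9.6 0.0
      vertex 6.7 9.6 21.5
      vertex 23.7 9.6 21.5
    endloop
  endfacet
  facet normal 1.0000 0.0000 0.0000
    outer loop
      vertex 6.7 9.6 0.0
      vertex 6.7 24.3 0.0
      vertex 6.7 24.3 21.5
    endloop
  endfacet
  facet normal 1.0000 0.0000 0.0000
    outer loop
      vertex 6.7 9.6 0.0
      vertex 6.7 24.3 21.5
      vertex 6.7 9.6 21.5
    endloop
  endfacet
  facet normal 0.0000 1.0000 0.0000
    outer loop
      vertex 6.7 24.3 0.0
      vertex 0.0 24.3 0.0
      vertex 0.0 24.3 21.5
    endloop
  endfacet
  facet normal 0.0000 1.0000 0.0000
    outer loop
      vertex 6.7 24.3 0.0
      vertex 0.0 24.3 21.5
      vertex 6.7 24.3 21.5
    endloop
  endfacet
  facet normal -1.0000 0.0000 0.0000
    outer loop
      vertex 0.0 24.3 0.0
      vertex 0.0 0.0 0.0
      vertex 0.0 0.0 21.5
    endloop
  endfacet
  facet normal -1.0000 0.0000 0.0000
    outer loop
      vertex 0.0 24.3 0.0
      vertex 0.0 0.0 21.5
      vertex 0.0 24.3 21.5
    endloop
  endfacet
endsolid part

The G0 Z moves step by Δz≈5.4 mm. Every layer's G1 loop is the same polygon, so the solid is a straight extrusion of it from z=0 to z≈21.5. Closing with flat bottom and top caps and triangulating gives 20 facets — an L-shaped prism: outer 23.7 × 24.3 mm, arm thicknesses ≈ 9.6 mm (horizontal) and 6.7 mm (vertical), extruded 21.5 mm in z.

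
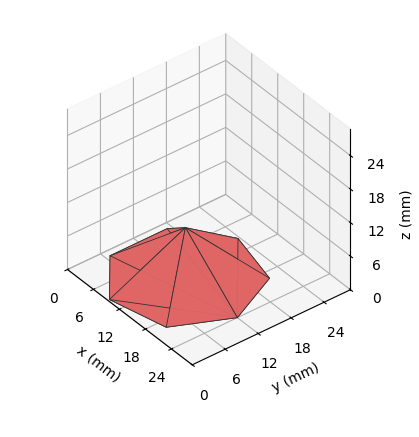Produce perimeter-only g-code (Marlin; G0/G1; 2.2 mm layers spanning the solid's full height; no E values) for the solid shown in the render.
Reading the render: the shape is a regular 7-sided pyramid, base circumscribed radius ≈ 12 mm, apex at z ≈ 9 mm (dimensions read to the nearest mm from the axis ticks). For the g-code, the solid's height is divided into equal slices at the stated Δz and each level perimeter traced with G1 moves after a G0 lift.

; perimeter-only toolpath
G21 ; units = mm
G90 ; absolute positioning
G28 ; home
; layer 1
G0 Z2.2
G0 X21.0 Y12.0
G1 X17.6 Y19.0
G1 X10.0 Y20.8
G1 X3.9 Y15.9
G1 X3.9 Y8.1
G1 X10.0 Y3.2
G1 X17.6 Y5.0
G1 X21.0 Y12.0
; layer 2
G0 Z4.5
G0 X18.0 Y12.0
G1 X15.8 Y16.7
G1 X10.7 Y17.9
G1 X6.6 Y14.6
G1 X6.6 Y9.4
G1 X10.7 Y6.2
G1 X15.8 Y7.3
G1 X18.0 Y12.0
; layer 3
G0 Z6.8
G0 X15.0 Y12.0
G1 X13.9 Y14.3
G1 X11.3 Y14.9
G1 X9.3 Y13.3
G1 X9.3 Y10.7
G1 X11.3 Y9.1
G1 X13.9 Y9.7
G1 X15.0 Y12.0
M2 ; end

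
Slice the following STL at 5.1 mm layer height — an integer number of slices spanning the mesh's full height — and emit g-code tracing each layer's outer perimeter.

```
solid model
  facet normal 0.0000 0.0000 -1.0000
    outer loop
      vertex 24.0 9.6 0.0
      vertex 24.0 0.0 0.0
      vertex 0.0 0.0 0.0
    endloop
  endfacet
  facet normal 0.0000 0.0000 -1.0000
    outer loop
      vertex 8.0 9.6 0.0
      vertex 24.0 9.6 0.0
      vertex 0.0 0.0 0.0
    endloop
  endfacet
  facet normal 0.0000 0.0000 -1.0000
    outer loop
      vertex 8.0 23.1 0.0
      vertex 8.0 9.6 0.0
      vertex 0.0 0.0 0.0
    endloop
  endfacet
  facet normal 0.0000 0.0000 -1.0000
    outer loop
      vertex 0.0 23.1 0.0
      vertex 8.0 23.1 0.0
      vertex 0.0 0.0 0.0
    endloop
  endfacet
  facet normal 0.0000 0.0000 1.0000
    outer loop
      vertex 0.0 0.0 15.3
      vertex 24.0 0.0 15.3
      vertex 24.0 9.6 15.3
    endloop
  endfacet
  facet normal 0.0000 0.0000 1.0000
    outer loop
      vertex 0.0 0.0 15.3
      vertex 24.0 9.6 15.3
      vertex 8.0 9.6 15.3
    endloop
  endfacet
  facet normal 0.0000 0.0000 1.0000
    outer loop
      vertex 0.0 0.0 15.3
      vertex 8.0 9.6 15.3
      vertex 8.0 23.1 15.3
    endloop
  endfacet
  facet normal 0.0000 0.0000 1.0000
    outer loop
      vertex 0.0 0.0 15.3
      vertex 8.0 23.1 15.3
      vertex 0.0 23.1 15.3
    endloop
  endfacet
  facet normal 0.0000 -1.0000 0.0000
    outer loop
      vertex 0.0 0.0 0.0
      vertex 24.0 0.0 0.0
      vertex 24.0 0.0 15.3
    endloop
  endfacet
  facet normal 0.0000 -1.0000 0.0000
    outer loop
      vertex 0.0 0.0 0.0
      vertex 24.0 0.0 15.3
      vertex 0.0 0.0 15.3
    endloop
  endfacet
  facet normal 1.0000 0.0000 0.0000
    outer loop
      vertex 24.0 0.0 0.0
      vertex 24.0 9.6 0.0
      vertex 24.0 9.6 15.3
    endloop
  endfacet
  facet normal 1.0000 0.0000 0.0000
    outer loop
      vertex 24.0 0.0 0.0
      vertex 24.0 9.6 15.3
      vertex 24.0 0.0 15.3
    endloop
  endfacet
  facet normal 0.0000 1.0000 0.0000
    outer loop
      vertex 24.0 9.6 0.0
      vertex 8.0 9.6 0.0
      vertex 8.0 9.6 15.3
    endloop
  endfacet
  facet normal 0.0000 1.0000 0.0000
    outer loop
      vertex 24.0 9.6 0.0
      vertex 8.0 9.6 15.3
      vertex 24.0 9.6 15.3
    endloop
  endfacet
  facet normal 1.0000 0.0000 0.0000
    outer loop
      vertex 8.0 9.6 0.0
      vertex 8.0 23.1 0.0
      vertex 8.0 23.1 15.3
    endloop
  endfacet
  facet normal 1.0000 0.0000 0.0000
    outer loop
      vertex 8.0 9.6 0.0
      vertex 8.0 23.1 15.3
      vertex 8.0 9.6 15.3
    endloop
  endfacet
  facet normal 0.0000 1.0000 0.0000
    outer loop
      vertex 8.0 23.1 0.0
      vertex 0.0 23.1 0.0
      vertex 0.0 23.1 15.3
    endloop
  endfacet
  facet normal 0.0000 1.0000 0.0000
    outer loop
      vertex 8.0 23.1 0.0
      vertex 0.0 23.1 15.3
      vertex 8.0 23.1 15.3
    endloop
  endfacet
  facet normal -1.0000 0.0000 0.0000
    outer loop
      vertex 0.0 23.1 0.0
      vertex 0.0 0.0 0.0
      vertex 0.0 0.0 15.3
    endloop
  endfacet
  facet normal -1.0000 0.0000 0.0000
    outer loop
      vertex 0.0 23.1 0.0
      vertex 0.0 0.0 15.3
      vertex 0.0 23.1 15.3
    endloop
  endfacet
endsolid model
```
; perimeter-only toolpath
G21 ; units = mm
G90 ; absolute positioning
G28 ; home
; layer 1
G0 Z5.1
G0 X0.0 Y0.0
G1 X24.0 Y0.0
G1 X24.0 Y9.6
G1 X8.0 Y9.6
G1 X8.0 Y23.1
G1 X0.0 Y23.1
G1 X0.0 Y0.0
; layer 2
G0 Z10.2
G0 X0.0 Y0.0
G1 X24.0 Y0.0
G1 X24.0 Y9.6
G1 X8.0 Y9.6
G1 X8.0 Y23.1
G1 X0.0 Y23.1
G1 X0.0 Y0.0
; layer 3
G0 Z15.3
G0 X0.0 Y0.0
G1 X24.0 Y0.0
G1 X24.0 Y9.6
G1 X8.0 Y9.6
G1 X8.0 Y23.1
G1 X0.0 Y23.1
G1 X0.0 Y0.0
M2 ; end

The solid is an L-shaped prism: outer 24 × 23.1 mm, arm thicknesses ≈ 9.6 mm (horizontal) and 8 mm (vertical), extruded 15.3 mm in z. Slicing at Δz = 5.1 mm — 3 equal slices spanning the solid's height, so layer i sits at z = i·h/3 — gives 3 non-empty perimeters. Each is a 6-segment closed polygon; G0 lifts to the layer z and rapids to the start vertex, then G1 traces the edges.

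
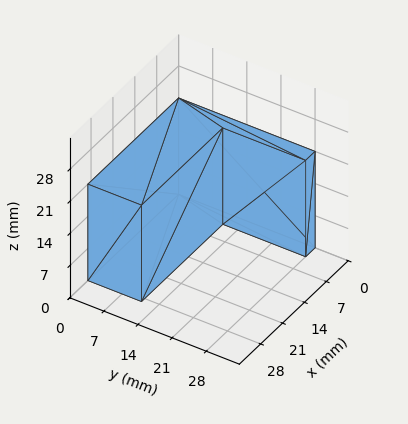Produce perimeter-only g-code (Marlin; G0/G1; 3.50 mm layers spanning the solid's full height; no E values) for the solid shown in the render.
Reading the render: the shape is an L-shaped prism: outer 29 × 28 mm, arm thicknesses ≈ 11 mm (horizontal) and 3 mm (vertical), extruded 21 mm in z (dimensions read to the nearest mm from the axis ticks). For the g-code, the solid's height is divided into equal slices at the stated Δz and each level perimeter traced with G1 moves after a G0 lift.

; perimeter-only toolpath
G21 ; units = mm
G90 ; absolute positioning
G28 ; home
; layer 1
G0 Z3.50
G0 X0.00 Y0.00
G1 X29.00 Y0.00
G1 X29.00 Y11.00
G1 X3.00 Y11.00
G1 X3.00 Y28.00
G1 X0.00 Y28.00
G1 X0.00 Y0.00
; layer 2
G0 Z7.00
G0 X0.00 Y0.00
G1 X29.00 Y0.00
G1 X29.00 Y11.00
G1 X3.00 Y11.00
G1 X3.00 Y28.00
G1 X0.00 Y28.00
G1 X0.00 Y0.00
; layer 3
G0 Z10.50
G0 X0.00 Y0.00
G1 X29.00 Y0.00
G1 X29.00 Y11.00
G1 X3.00 Y11.00
G1 X3.00 Y28.00
G1 X0.00 Y28.00
G1 X0.00 Y0.00
; layer 4
G0 Z14.00
G0 X0.00 Y0.00
G1 X29.00 Y0.00
G1 X29.00 Y11.00
G1 X3.00 Y11.00
G1 X3.00 Y28.00
G1 X0.00 Y28.00
G1 X0.00 Y0.00
; layer 5
G0 Z17.50
G0 X0.00 Y0.00
G1 X29.00 Y0.00
G1 X29.00 Y11.00
G1 X3.00 Y11.00
G1 X3.00 Y28.00
G1 X0.00 Y28.00
G1 X0.00 Y0.00
; layer 6
G0 Z21.00
G0 X0.00 Y0.00
G1 X29.00 Y0.00
G1 X29.00 Y11.00
G1 X3.00 Y11.00
G1 X3.00 Y28.00
G1 X0.00 Y28.00
G1 X0.00 Y0.00
M2 ; end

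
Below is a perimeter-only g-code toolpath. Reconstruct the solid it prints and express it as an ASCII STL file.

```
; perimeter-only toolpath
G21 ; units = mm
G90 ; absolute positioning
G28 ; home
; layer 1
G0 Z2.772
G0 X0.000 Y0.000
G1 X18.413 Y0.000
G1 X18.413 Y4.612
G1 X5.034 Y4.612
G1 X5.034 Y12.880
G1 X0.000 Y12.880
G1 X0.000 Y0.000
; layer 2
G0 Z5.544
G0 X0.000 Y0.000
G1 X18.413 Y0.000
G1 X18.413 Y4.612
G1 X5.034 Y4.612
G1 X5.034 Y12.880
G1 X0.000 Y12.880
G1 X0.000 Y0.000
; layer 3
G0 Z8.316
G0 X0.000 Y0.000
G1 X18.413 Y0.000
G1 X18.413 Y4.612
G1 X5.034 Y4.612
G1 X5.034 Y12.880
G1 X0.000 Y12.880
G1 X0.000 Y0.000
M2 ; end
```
solid part
  facet normal 0.0000 0.0000 -1.0000
    outer loop
      vertex 18.413 4.612 0.000
      vertex 18.413 0.000 0.000
      vertex 0.000 0.000 0.000
    endloop
  endfacet
  facet normal 0.0000 0.0000 -1.0000
    outer loop
      vertex 5.034 4.612 0.000
      vertex 18.413 4.612 0.000
      vertex 0.000 0.000 0.000
    endloop
  endfacet
  facet normal 0.0000 0.0000 -1.0000
    outer loop
      vertex 5.034 12.880 0.000
      vertex 5.034 4.612 0.000
      vertex 0.000 0.000 0.000
    endloop
  endfacet
  facet normal 0.0000 0.0000 -1.0000
    outer loop
      vertex 0.000 12.880 0.000
      vertex 5.034 12.880 0.000
      vertex 0.000 0.000 0.000
    endloop
  endfacet
  facet normal 0.0000 0.0000 1.0000
    outer loop
      vertex 0.000 0.000 8.316
      vertex 18.413 0.000 8.316
      vertex 18.413 4.612 8.316
    endloop
  endfacet
  facet normal 0.0000 0.0000 1.0000
    outer loop
      vertex 0.000 0.000 8.316
      vertex 18.413 4.612 8.316
      vertex 5.034 4.612 8.316
    endloop
  endfacet
  facet normal 0.0000 0.0000 1.0000
    outer loop
      vertex 0.000 0.000 8.316
      vertex 5.034 4.612 8.316
      vertex 5.034 12.880 8.316
    endloop
  endfacet
  facet normal 0.0000 0.0000 1.0000
    outer loop
      vertex 0.000 0.000 8.316
      vertex 5.034 12.880 8.316
      vertex 0.000 12.880 8.316
    endloop
  endfacet
  facet normal 0.0000 -1.0000 0.0000
    outer loop
      vertex 0.000 0.000 0.000
      vertex 18.413 0.000 0.000
      vertex 18.413 0.000 8.316
    endloop
  endfacet
  facet normal 0.0000 -1.0000 0.0000
    outer loop
      vertex 0.000 0.000 0.000
      vertex 18.413 0.000 8.316
      vertex 0.000 0.000 8.316
    endloop
  endfacet
  facet normal 1.0000 0.0000 0.0000
    outer loop
      vertex 18.413 0.000 0.000
      vertex 18.413 4.612 0.000
      vertex 18.413 4.612 8.316
    endloop
  endfacet
  facet normal 1.0000 0.0000 0.0000
    outer loop
      vertex 18.413 0.000 0.000
      vertex 18.413 4.612 8.316
      vertex 18.413 0.000 8.316
    endloop
  endfacet
  facet normal 0.0000 1.0000 0.0000
    outer loop
      vertex 18.413 4.612 0.000
      vertex 5.034 4.612 0.000
      vertex 5.034 4.612 8.316
    endloop
  endfacet
  facet normal 0.0000 1.0000 0.0000
    outer loop
      vertex 18.413 4.612 0.000
      vertex 5.034 4.612 8.316
      vertex 18.413 4.612 8.316
    endloop
  endfacet
  facet normal 1.0000 0.0000 0.0000
    outer loop
      vertex 5.034 4.612 0.000
      vertex 5.034 12.880 0.000
      vertex 5.034 12.880 8.316
    endloop
  endfacet
  facet normal 1.0000 0.0000 0.0000
    outer loop
      vertex 5.034 4.612 0.000
      vertex 5.034 12.880 8.316
      vertex 5.034 4.612 8.316
    endloop
  endfacet
  facet normal 0.0000 1.0000 0.0000
    outer loop
      vertex 5.034 12.880 0.000
      vertex 0.000 12.880 0.000
      vertex 0.000 12.880 8.316
    endloop
  endfacet
  facet normal 0.0000 1.0000 0.0000
    outer loop
      vertex 5.034 12.880 0.000
      vertex 0.000 12.880 8.316
      vertex 5.034 12.880 8.316
    endloop
  endfacet
  facet normal -1.0000 0.0000 0.0000
    outer loop
      vertex 0.000 12.880 0.000
      vertex 0.000 0.000 0.000
      vertex 0.000 0.000 8.316
    endloop
  endfacet
  facet normal -1.0000 0.0000 0.0000
    outer loop
      vertex 0.000 12.880 0.000
      vertex 0.000 0.000 8.316
      vertex 0.000 12.880 8.316
    endloop
  endfacet
endsolid part

The G0 Z moves step by Δz≈2.772 mm. Every layer's G1 loop is the same polygon, so the solid is a straight extrusion of it from z=0 to z≈8.32. Closing with flat bottom and top caps and triangulating gives 20 facets — an L-shaped prism: outer 18.4 × 12.9 mm, arm thicknesses ≈ 4.61 mm (horizontal) and 5.03 mm (vertical), extruded 8.32 mm in z.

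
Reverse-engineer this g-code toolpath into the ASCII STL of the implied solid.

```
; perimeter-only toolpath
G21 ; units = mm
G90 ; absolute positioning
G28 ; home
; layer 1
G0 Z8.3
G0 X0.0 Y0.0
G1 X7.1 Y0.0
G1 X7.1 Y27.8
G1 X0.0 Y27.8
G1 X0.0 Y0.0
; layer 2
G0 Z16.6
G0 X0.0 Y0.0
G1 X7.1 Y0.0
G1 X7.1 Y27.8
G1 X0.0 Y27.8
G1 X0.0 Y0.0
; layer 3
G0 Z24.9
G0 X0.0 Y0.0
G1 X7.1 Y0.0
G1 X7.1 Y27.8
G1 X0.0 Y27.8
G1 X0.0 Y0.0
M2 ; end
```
solid part
  facet normal 0.0000 0.0000 -1.0000
    outer loop
      vertex 7.1 27.8 0.0
      vertex 7.1 0.0 0.0
      vertex 0.0 0.0 0.0
    endloop
  endfacet
  facet normal 0.0000 0.0000 -1.0000
    outer loop
      vertex 0.0 27.8 0.0
      vertex 7.1 27.8 0.0
      vertex 0.0 0.0 0.0
    endloop
  endfacet
  facet normal 0.0000 0.0000 1.0000
    outer loop
      vertex 0.0 0.0 24.9
      vertex 7.1 0.0 24.9
      vertex 7.1 27.8 24.9
    endloop
  endfacet
  facet normal 0.0000 0.0000 1.0000
    outer loop
      vertex 0.0 0.0 24.9
      vertex 7.1 27.8 24.9
      vertex 0.0 27.8 24.9
    endloop
  endfacet
  facet normal 0.0000 -1.0000 0.0000
    outer loop
      vertex 0.0 0.0 0.0
      vertex 7.1 0.0 0.0
      vertex 7.1 0.0 24.9
    endloop
  endfacet
  facet normal 0.0000 -1.0000 0.0000
    outer loop
      vertex 0.0 0.0 0.0
      vertex 7.1 0.0 24.9
      vertex 0.0 0.0 24.9
    endloop
  endfacet
  facet normal 0.0000 1.0000 0.0000
    outer loop
      vertex 7.1 27.8 24.9
      vertex 7.1 27.8 0.0
      vertex 0.0 27.8 0.0
    endloop
  endfacet
  facet normal 0.0000 1.0000 0.0000
    outer loop
      vertex 0.0 27.8 24.9
      vertex 7.1 27.8 24.9
      vertex 0.0 27.8 0.0
    endloop
  endfacet
  facet normal -1.0000 0.0000 0.0000
    outer loop
      vertex 0.0 27.8 24.9
      vertex 0.0 27.8 0.0
      vertex 0.0 0.0 0.0
    endloop
  endfacet
  facet normal -1.0000 0.0000 0.0000
    outer loop
      vertex 0.0 0.0 24.9
      vertex 0.0 27.8 24.9
      vertex 0.0 0.0 0.0
    endloop
  endfacet
  facet normal 1.0000 0.0000 0.0000
    outer loop
      vertex 7.1 0.0 0.0
      vertex 7.1 27.8 0.0
      vertex 7.1 27.8 24.9
    endloop
  endfacet
  facet normal 1.0000 0.0000 0.0000
    outer loop
      vertex 7.1 0.0 0.0
      vertex 7.1 27.8 24.9
      vertex 7.1 0.0 24.9
    endloop
  endfacet
endsolid part

The G0 Z moves step by Δz≈8.3 mm. Every layer's G1 loop is the same polygon, so the solid is a straight extrusion of it from z=0 to z≈24.9. Closing with flat bottom and top caps and triangulating gives 12 facets — a rectangular box, roughly 7.1 × 27.8 mm footprint and 24.9 mm tall.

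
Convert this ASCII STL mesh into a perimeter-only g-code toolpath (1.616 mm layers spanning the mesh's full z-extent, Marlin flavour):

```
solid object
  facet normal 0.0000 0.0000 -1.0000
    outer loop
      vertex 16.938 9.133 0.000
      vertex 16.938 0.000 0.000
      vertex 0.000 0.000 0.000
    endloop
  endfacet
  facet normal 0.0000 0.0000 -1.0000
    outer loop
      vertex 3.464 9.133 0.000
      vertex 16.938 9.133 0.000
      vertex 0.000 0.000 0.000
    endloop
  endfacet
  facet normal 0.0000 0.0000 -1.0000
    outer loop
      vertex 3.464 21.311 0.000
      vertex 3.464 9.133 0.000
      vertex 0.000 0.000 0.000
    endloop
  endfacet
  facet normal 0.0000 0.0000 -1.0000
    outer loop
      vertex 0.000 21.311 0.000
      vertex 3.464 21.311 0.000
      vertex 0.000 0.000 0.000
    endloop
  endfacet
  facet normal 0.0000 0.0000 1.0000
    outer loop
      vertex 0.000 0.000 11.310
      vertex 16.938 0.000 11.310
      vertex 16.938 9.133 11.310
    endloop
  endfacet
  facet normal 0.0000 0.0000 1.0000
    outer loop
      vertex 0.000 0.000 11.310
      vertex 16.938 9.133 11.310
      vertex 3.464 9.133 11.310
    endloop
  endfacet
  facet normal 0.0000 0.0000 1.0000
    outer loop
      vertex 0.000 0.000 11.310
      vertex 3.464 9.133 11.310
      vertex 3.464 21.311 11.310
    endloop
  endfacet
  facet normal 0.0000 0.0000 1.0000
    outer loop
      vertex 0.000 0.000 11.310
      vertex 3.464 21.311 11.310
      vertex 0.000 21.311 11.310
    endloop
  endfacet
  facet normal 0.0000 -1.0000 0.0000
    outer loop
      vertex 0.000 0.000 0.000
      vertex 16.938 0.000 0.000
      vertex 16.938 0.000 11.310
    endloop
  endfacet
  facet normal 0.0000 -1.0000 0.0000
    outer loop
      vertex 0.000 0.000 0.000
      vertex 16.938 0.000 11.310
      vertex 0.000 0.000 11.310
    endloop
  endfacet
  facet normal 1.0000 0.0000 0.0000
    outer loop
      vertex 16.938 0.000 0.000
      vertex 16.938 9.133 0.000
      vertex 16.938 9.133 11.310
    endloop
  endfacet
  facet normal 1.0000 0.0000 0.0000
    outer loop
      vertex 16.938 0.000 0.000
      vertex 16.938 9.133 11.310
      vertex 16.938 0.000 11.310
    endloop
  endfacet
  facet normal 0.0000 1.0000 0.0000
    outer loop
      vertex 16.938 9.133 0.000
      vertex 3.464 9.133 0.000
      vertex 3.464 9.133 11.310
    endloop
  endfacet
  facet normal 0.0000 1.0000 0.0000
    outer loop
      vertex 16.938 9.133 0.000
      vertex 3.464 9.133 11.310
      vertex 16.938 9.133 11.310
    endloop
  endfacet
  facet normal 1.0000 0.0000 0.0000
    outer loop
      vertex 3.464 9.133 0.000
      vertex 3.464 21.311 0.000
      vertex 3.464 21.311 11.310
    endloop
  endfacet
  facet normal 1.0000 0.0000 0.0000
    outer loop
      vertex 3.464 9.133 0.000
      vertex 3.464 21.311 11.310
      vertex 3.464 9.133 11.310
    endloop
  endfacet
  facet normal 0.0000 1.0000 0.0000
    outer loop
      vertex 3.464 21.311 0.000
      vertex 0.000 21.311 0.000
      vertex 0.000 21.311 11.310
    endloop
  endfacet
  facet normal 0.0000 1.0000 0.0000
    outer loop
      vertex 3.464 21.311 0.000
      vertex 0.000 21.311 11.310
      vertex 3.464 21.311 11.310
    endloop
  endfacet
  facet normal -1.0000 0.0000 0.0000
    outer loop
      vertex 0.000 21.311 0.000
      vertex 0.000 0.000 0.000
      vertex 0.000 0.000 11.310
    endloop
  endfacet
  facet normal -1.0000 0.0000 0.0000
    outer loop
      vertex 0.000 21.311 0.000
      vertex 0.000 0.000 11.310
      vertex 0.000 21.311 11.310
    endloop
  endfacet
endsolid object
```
; perimeter-only toolpath
G21 ; units = mm
G90 ; absolute positioning
G28 ; home
; layer 1
G0 Z1.616
G0 X0.000 Y0.000
G1 X16.938 Y0.000
G1 X16.938 Y9.133
G1 X3.464 Y9.133
G1 X3.464 Y21.311
G1 X0.000 Y21.311
G1 X0.000 Y0.000
; layer 2
G0 Z3.231
G0 X0.000 Y0.000
G1 X16.938 Y0.000
G1 X16.938 Y9.133
G1 X3.464 Y9.133
G1 X3.464 Y21.311
G1 X0.000 Y21.311
G1 X0.000 Y0.000
; layer 3
G0 Z4.847
G0 X0.000 Y0.000
G1 X16.938 Y0.000
G1 X16.938 Y9.133
G1 X3.464 Y9.133
G1 X3.464 Y21.311
G1 X0.000 Y21.311
G1 X0.000 Y0.000
; layer 4
G0 Z6.463
G0 X0.000 Y0.000
G1 X16.938 Y0.000
G1 X16.938 Y9.133
G1 X3.464 Y9.133
G1 X3.464 Y21.311
G1 X0.000 Y21.311
G1 X0.000 Y0.000
; layer 5
G0 Z8.079
G0 X0.000 Y0.000
G1 X16.938 Y0.000
G1 X16.938 Y9.133
G1 X3.464 Y9.133
G1 X3.464 Y21.311
G1 X0.000 Y21.311
G1 X0.000 Y0.000
; layer 6
G0 Z9.694
G0 X0.000 Y0.000
G1 X16.938 Y0.000
G1 X16.938 Y9.133
G1 X3.464 Y9.133
G1 X3.464 Y21.311
G1 X0.000 Y21.311
G1 X0.000 Y0.000
; layer 7
G0 Z11.310
G0 X0.000 Y0.000
G1 X16.938 Y0.000
G1 X16.938 Y9.133
G1 X3.464 Y9.133
G1 X3.464 Y21.311
G1 X0.000 Y21.311
G1 X0.000 Y0.000
M2 ; end

The solid is an L-shaped prism: outer 16.9 × 21.3 mm, arm thicknesses ≈ 9.13 mm (horizontal) and 3.46 mm (vertical), extruded 11.3 mm in z. Slicing at Δz = 1.616 mm — 7 equal slices spanning the solid's height, so layer i sits at z = i·h/7 — gives 7 non-empty perimeters. Each is a 6-segment closed polygon; G0 lifts to the layer z and rapids to the start vertex, then G1 traces the edges.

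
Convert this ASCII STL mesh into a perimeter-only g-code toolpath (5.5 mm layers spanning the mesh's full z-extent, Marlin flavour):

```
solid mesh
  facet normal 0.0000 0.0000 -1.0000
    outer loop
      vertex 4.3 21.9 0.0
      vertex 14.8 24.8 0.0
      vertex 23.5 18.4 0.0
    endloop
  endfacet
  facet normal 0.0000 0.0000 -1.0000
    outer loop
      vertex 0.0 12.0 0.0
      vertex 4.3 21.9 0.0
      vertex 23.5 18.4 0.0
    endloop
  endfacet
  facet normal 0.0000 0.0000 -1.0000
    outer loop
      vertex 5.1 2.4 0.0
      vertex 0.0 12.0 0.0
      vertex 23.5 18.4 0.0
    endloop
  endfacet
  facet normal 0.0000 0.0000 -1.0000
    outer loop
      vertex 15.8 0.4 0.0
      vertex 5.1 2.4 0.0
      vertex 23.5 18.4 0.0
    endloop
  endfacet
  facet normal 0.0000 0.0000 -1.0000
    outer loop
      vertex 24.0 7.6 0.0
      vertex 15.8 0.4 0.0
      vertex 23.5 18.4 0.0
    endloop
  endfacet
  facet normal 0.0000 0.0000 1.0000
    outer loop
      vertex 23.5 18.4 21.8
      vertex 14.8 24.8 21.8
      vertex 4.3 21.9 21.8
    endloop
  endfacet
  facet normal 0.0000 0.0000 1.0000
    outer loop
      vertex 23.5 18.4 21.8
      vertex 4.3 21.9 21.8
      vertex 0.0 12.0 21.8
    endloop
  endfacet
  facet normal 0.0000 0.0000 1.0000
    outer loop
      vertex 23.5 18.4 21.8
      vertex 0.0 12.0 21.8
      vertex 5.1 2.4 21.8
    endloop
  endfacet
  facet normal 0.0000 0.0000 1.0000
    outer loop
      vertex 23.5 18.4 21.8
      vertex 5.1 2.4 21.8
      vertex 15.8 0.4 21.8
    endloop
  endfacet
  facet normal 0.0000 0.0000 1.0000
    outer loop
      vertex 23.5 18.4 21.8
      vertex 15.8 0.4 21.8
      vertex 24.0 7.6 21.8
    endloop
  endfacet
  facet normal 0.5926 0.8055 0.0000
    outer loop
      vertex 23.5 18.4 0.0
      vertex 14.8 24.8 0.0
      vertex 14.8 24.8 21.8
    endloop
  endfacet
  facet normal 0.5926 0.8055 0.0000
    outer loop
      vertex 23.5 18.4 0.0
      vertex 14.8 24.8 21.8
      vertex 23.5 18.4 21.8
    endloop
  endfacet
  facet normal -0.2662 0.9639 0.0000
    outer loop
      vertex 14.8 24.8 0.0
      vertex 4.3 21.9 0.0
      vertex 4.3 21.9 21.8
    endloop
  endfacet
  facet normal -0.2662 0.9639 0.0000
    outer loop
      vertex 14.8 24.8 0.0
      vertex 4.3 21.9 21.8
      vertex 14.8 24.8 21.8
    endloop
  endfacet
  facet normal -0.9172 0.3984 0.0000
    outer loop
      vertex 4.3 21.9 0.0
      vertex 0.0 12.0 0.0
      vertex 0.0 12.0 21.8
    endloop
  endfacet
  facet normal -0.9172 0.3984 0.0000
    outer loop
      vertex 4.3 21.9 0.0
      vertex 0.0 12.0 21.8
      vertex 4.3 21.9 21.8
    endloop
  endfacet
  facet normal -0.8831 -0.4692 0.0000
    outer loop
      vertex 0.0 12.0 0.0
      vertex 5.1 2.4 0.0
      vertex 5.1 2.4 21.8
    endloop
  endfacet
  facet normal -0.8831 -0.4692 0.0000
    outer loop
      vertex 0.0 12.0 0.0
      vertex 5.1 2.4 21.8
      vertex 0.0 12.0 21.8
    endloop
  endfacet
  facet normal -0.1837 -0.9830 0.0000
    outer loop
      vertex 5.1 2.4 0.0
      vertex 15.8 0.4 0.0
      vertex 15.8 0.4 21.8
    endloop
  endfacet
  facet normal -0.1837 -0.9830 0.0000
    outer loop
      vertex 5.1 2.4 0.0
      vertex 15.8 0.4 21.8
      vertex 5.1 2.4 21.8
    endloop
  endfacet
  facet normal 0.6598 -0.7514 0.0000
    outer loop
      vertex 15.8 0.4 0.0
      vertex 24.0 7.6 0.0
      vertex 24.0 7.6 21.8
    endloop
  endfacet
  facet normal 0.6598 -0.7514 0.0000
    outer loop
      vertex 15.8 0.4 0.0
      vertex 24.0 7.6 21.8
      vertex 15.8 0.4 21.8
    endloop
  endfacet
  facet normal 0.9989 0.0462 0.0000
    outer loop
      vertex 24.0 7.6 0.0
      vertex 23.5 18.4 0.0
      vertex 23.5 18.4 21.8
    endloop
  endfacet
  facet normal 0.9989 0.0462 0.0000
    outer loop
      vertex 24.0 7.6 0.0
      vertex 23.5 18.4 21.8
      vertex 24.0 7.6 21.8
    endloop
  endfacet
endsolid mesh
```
; perimeter-only toolpath
G21 ; units = mm
G90 ; absolute positioning
G28 ; home
; layer 1
G0 Z5.5
G0 X23.5 Y18.4
G1 X14.8 Y24.8
G1 X4.3 Y21.9
G1 X0.0 Y12.0
G1 X5.1 Y2.4
G1 X15.8 Y0.4
G1 X24.0 Y7.6
G1 X23.5 Y18.4
; layer 2
G0 Z10.9
G0 X23.5 Y18.4
G1 X14.8 Y24.8
G1 X4.3 Y21.9
G1 X0.0 Y12.0
G1 X5.1 Y2.4
G1 X15.8 Y0.4
G1 X24.0 Y7.6
G1 X23.5 Y18.4
; layer 3
G0 Z16.4
G0 X23.5 Y18.4
G1 X14.8 Y24.8
G1 X4.3 Y21.9
G1 X0.0 Y12.0
G1 X5.1 Y2.4
G1 X15.8 Y0.4
G1 X24.0 Y7.6
G1 X23.5 Y18.4
; layer 4
G0 Z21.8
G0 X23.5 Y18.4
G1 X14.8 Y24.8
G1 X4.3 Y21.9
G1 X0.0 Y12.0
G1 X5.1 Y2.4
G1 X15.8 Y0.4
G1 X24.0 Y7.6
G1 X23.5 Y18.4
M2 ; end

The solid is a regular 7-sided prism (a cylinder approximated with 7 flat sides), circumscribed radius ≈ 12.5 mm, height ≈ 21.8 mm. Slicing at Δz = 5.5 mm — 4 equal slices spanning the solid's height, so layer i sits at z = i·h/4 — gives 4 non-empty perimeters. Each is a 7-segment closed polygon; G0 lifts to the layer z and rapids to the start vertex, then G1 traces the edges.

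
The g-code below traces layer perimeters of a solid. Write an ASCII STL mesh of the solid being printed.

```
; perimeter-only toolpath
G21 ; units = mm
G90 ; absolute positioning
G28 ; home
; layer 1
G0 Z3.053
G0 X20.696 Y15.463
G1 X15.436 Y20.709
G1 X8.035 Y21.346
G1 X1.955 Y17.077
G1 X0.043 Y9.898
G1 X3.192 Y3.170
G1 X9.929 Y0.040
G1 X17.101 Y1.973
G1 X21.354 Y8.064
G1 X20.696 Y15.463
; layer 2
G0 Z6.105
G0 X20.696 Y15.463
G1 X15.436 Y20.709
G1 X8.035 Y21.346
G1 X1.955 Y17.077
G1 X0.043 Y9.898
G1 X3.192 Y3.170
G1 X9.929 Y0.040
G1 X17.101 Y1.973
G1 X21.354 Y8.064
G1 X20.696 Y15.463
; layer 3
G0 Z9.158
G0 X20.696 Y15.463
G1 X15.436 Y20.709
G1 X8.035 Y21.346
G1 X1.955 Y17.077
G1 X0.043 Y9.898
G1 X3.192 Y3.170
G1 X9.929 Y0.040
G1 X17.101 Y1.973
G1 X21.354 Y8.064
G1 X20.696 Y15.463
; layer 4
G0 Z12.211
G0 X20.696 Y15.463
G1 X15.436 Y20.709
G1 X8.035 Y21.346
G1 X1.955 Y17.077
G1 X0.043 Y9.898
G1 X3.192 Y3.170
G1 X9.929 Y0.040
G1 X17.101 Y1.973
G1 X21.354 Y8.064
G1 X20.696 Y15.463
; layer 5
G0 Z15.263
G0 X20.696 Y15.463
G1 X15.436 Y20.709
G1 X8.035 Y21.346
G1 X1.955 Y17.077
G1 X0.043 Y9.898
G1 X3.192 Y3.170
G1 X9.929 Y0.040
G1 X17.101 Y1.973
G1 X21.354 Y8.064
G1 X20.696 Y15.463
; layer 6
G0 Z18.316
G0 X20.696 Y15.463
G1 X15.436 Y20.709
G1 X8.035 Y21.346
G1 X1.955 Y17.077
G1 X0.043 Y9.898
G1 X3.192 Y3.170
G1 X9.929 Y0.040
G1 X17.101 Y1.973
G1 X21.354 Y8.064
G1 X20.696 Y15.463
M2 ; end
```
solid part
  facet normal 0.0000 0.0000 -1.0000
    outer loop
      vertex 8.035 21.346 0.000
      vertex 15.436 20.709 0.000
      vertex 20.696 15.463 0.000
    endloop
  endfacet
  facet normal 0.0000 0.0000 -1.0000
    outer loop
      vertex 1.955 17.077 0.000
      vertex 8.035 21.346 0.000
      vertex 20.696 15.463 0.000
    endloop
  endfacet
  facet normal 0.0000 0.0000 -1.0000
    outer loop
      vertex 0.043 9.898 0.000
      vertex 1.955 17.077 0.000
      vertex 20.696 15.463 0.000
    endloop
  endfacet
  facet normal 0.0000 0.0000 -1.0000
    outer loop
      vertex 3.192 3.170 0.000
      vertex 0.043 9.898 0.000
      vertex 20.696 15.463 0.000
    endloop
  endfacet
  facet normal 0.0000 0.0000 -1.0000
    outer loop
      vertex 9.929 0.040 0.000
      vertex 3.192 3.170 0.000
      vertex 20.696 15.463 0.000
    endloop
  endfacet
  facet normal 0.0000 0.0000 -1.0000
    outer loop
      vertex 17.101 1.973 0.000
      vertex 9.929 0.040 0.000
      vertex 20.696 15.463 0.000
    endloop
  endfacet
  facet normal 0.0000 0.0000 -1.0000
    outer loop
      vertex 21.354 8.064 0.000
      vertex 17.101 1.973 0.000
      vertex 20.696 15.463 0.000
    endloop
  endfacet
  facet normal 0.0000 0.0000 1.0000
    outer loop
      vertex 20.696 15.463 18.316
      vertex 15.436 20.709 18.316
      vertex 8.035 21.346 18.316
    endloop
  endfacet
  facet normal 0.0000 0.0000 1.0000
    outer loop
      vertex 20.696 15.463 18.316
      vertex 8.035 21.346 18.316
      vertex 1.955 17.077 18.316
    endloop
  endfacet
  facet normal 0.0000 0.0000 1.0000
    outer loop
      vertex 20.696 15.463 18.316
      vertex 1.955 17.077 18.316
      vertex 0.043 9.898 18.316
    endloop
  endfacet
  facet normal 0.0000 0.0000 1.0000
    outer loop
      vertex 20.696 15.463 18.316
      vertex 0.043 9.898 18.316
      vertex 3.192 3.170 18.316
    endloop
  endfacet
  facet normal 0.0000 0.0000 1.0000
    outer loop
      vertex 20.696 15.463 18.316
      vertex 3.192 3.170 18.316
      vertex 9.929 0.040 18.316
    endloop
  endfacet
  facet normal 0.0000 0.0000 1.0000
    outer loop
      vertex 20.696 15.463 18.316
      vertex 9.929 0.040 18.316
      vertex 17.101 1.973 18.316
    endloop
  endfacet
  facet normal 0.0000 0.0000 1.0000
    outer loop
      vertex 20.696 15.463 18.316
      vertex 17.101 1.973 18.316
      vertex 21.354 8.064 18.316
    endloop
  endfacet
  facet normal 0.7062 0.7080 0.0000
    outer loop
      vertex 20.696 15.463 0.000
      vertex 15.436 20.709 0.000
      vertex 15.436 20.709 18.316
    endloop
  endfacet
  facet normal 0.7062 0.7080 0.0000
    outer loop
      vertex 20.696 15.463 0.000
      vertex 15.436 20.709 18.316
      vertex 20.696 15.463 18.316
    endloop
  endfacet
  facet normal 0.0858 0.9963 0.0000
    outer loop
      vertex 15.436 20.709 0.000
      vertex 8.035 21.346 0.000
      vertex 8.035 21.346 18.316
    endloop
  endfacet
  facet normal 0.0858 0.9963 0.0000
    outer loop
      vertex 15.436 20.709 0.000
      vertex 8.035 21.346 18.316
      vertex 15.436 20.709 18.316
    endloop
  endfacet
  facet normal -0.5746 0.8184 0.0000
    outer loop
      vertex 8.035 21.346 0.000
      vertex 1.955 17.077 0.000
      vertex 1.955 17.077 18.316
    endloop
  endfacet
  facet normal -0.5746 0.8184 0.0000
    outer loop
      vertex 8.035 21.346 0.000
      vertex 1.955 17.077 18.316
      vertex 8.035 21.346 18.316
    endloop
  endfacet
  facet normal -0.9663 0.2574 0.0000
    outer loop
      vertex 1.955 17.077 0.000
      vertex 0.043 9.898 0.000
      vertex 0.043 9.898 18.316
    endloop
  endfacet
  facet normal -0.9663 0.2574 0.0000
    outer loop
      vertex 1.955 17.077 0.000
      vertex 0.043 9.898 18.316
      vertex 1.955 17.077 18.316
    endloop
  endfacet
  facet normal -0.9057 -0.4239 0.0000
    outer loop
      vertex 0.043 9.898 0.000
      vertex 3.192 3.170 0.000
      vertex 3.192 3.170 18.316
    endloop
  endfacet
  facet normal -0.9057 -0.4239 0.0000
    outer loop
      vertex 0.043 9.898 0.000
      vertex 3.192 3.170 18.316
      vertex 0.043 9.898 18.316
    endloop
  endfacet
  facet normal -0.4213 -0.9069 0.0000
    outer loop
      vertex 3.192 3.170 0.000
      vertex 9.929 0.040 0.000
      vertex 9.929 0.040 18.316
    endloop
  endfacet
  facet normal -0.4213 -0.9069 0.0000
    outer loop
      vertex 3.192 3.170 0.000
      vertex 9.929 0.040 18.316
      vertex 3.192 3.170 18.316
    endloop
  endfacet
  facet normal 0.2602 -0.9655 0.0000
    outer loop
      vertex 9.929 0.040 0.000
      vertex 17.101 1.973 0.000
      vertex 17.101 1.973 18.316
    endloop
  endfacet
  facet normal 0.2602 -0.9655 0.0000
    outer loop
      vertex 9.929 0.040 0.000
      vertex 17.101 1.973 18.316
      vertex 9.929 0.040 18.316
    endloop
  endfacet
  facet normal 0.8199 -0.5725 0.0000
    outer loop
      vertex 17.101 1.973 0.000
      vertex 21.354 8.064 0.000
      vertex 21.354 8.064 18.316
    endloop
  endfacet
  facet normal 0.8199 -0.5725 0.0000
    outer loop
      vertex 17.101 1.973 0.000
      vertex 21.354 8.064 18.316
      vertex 17.101 1.973 18.316
    endloop
  endfacet
  facet normal 0.9961 0.0886 0.0000
    outer loop
      vertex 21.354 8.064 0.000
      vertex 20.696 15.463 0.000
      vertex 20.696 15.463 18.316
    endloop
  endfacet
  facet normal 0.9961 0.0886 0.0000
    outer loop
      vertex 21.354 8.064 0.000
      vertex 20.696 15.463 18.316
      vertex 21.354 8.064 18.316
    endloop
  endfacet
endsolid part

The G0 Z moves step by Δz≈3.053 mm. Every layer's G1 loop is the same polygon, so the solid is a straight extrusion of it from z=0 to z≈18.3. Closing with flat bottom and top caps and triangulating gives 32 facets — a regular 9-sided prism (a cylinder approximated with 9 flat sides), circumscribed radius ≈ 10.9 mm, height ≈ 18.3 mm.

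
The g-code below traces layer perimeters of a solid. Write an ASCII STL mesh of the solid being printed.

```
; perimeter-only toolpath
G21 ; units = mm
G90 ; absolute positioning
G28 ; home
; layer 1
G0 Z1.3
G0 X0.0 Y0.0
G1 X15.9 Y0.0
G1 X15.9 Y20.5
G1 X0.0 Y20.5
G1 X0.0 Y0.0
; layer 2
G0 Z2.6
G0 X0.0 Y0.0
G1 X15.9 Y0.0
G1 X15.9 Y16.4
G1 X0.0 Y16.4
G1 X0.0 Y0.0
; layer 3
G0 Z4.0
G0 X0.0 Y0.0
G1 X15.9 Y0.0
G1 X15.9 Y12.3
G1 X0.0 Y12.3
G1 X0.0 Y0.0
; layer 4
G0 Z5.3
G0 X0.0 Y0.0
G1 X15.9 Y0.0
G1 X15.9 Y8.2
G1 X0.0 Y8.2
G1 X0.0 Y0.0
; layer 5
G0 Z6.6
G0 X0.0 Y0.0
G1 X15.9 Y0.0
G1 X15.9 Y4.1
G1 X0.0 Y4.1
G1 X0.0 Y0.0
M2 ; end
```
solid part
  facet normal 0.0000 0.0000 -1.0000
    outer loop
      vertex 15.9 24.6 0.0
      vertex 15.9 0.0 0.0
      vertex 0.0 0.0 0.0
    endloop
  endfacet
  facet normal 0.0000 0.0000 -1.0000
    outer loop
      vertex 0.0 24.6 0.0
      vertex 15.9 24.6 0.0
      vertex 0.0 0.0 0.0
    endloop
  endfacet
  facet normal 0.0000 -1.0000 0.0000
    outer loop
      vertex 0.0 0.0 0.0
      vertex 15.9 0.0 0.0
      vertex 15.9 0.0 7.9
    endloop
  endfacet
  facet normal 0.0000 -1.0000 0.0000
    outer loop
      vertex 0.0 0.0 0.0
      vertex 15.9 0.0 7.9
      vertex 0.0 0.0 7.9
    endloop
  endfacet
  facet normal 0.0000 0.3058 0.9521
    outer loop
      vertex 0.0 0.0 7.9
      vertex 15.9 0.0 7.9
      vertex 15.9 24.6 0.0
    endloop
  endfacet
  facet normal 0.0000 0.3058 0.9521
    outer loop
      vertex 0.0 0.0 7.9
      vertex 15.9 24.6 0.0
      vertex 0.0 24.6 0.0
    endloop
  endfacet
  facet normal -1.0000 0.0000 0.0000
    outer loop
      vertex 0.0 0.0 7.9
      vertex 0.0 24.6 0.0
      vertex 0.0 0.0 0.0
    endloop
  endfacet
  facet normal 1.0000 0.0000 0.0000
    outer loop
      vertex 15.9 0.0 0.0
      vertex 15.9 24.6 0.0
      vertex 15.9 0.0 7.9
    endloop
  endfacet
endsolid part

The G0 Z moves step by Δz≈1.3 mm. The G1 loops shrink linearly with z, so the solid tapers from its base footprint up to z≈7.9. Closing with a flat bottom cap and the tapered top and triangulating gives 8 facets — a wedge (ramp): 15.9 × 24.6 mm base, rising to 7.9 mm along the y=0 edge and sloping linearly to z=0 at y=24.6.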